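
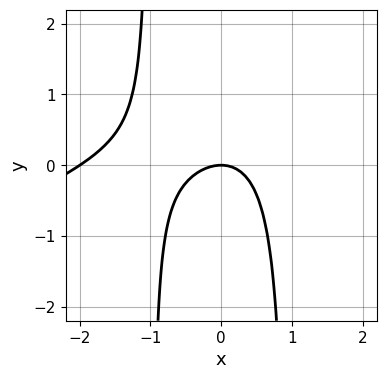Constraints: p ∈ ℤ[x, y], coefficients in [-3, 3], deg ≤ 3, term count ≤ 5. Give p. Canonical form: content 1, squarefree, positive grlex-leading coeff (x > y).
1. Degree: a generic line meets the curve in up to 3 points, so deg p = 3.
2. Against the integer gridlines: among the integer gridlines, it crosses the x-axis at x ∈ {-2, 0}; it crosses the y-axis at the gridline y = 0.
3. Matching integer coefficients to the picture gives p.

x^3 - 2*x^2*y + 2*x^2 + 2*y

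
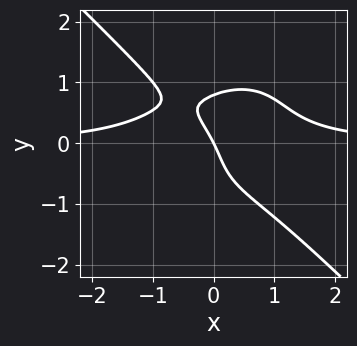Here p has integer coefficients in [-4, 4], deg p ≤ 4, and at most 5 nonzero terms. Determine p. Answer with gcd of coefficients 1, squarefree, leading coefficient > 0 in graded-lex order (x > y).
2*x^3*y + 2*y^4 + x*y - 2*x - y

(a) deg p = 4. A generic line meets the curve in up to 4 points.
(b) Reading off the gridlines: it meets the y-axis at y = 0 (among the integer gridlines); it crosses the x-axis at the gridline x = 0.
(c) Solving for integer coefficients yields p as stated.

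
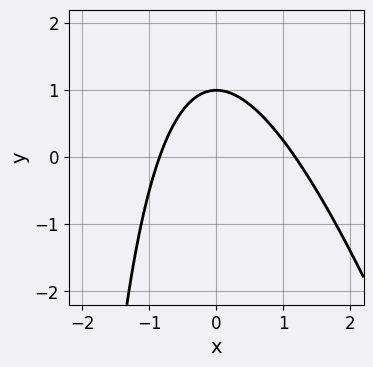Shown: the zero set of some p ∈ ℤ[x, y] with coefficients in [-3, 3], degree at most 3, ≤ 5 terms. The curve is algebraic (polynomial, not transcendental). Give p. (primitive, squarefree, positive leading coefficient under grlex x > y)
3*x^2 + x*y - x + 3*y - 3

First, degree: no degree-1 curve has this shape, so deg p = 2.
Next, from the axis intercepts and sections: it crosses the y-axis at the gridline y = 1.
Finally, solving for integer coefficients yields p as stated.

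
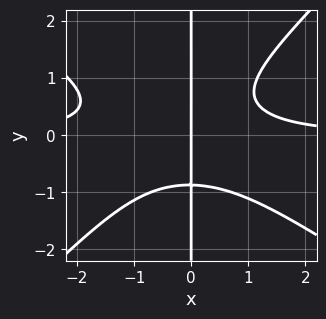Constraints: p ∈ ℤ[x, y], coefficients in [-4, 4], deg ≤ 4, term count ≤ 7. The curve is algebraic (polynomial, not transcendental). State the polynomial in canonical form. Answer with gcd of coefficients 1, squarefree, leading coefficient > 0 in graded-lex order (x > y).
2*x^3*y + x^2*y^2 - 3*x*y^3 + x^2*y - 2*x

(a) deg p = 4.
(b) Against the integer gridlines: it meets the x-axis at x = 0 (among the integer gridlines); every point of the y-axis in the box is on the curve.
(c) Together with the visible shape, these determine p as stated.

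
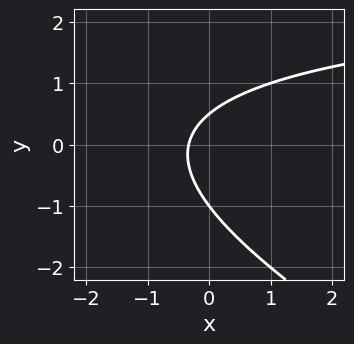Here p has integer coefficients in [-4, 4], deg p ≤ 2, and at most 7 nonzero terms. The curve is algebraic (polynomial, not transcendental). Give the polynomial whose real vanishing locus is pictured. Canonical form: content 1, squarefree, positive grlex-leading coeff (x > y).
x*y + 2*y^2 - 3*x + y - 1

Degree: the shape is more complex than any degree-1 curve, so deg p = 2.
Against the integer gridlines: it crosses the y-axis at the gridline y = -1.
Solving for integer coefficients yields p as stated.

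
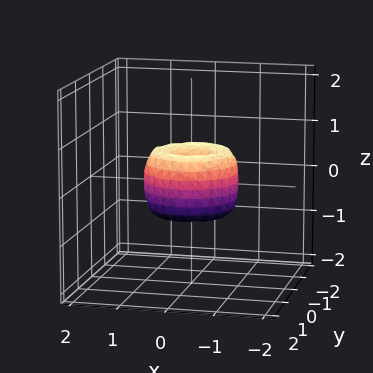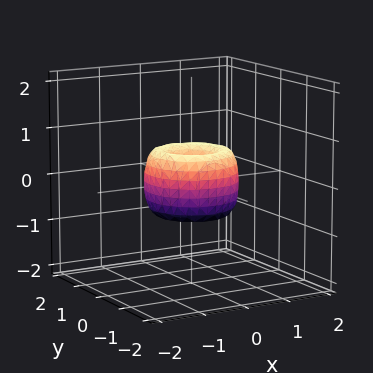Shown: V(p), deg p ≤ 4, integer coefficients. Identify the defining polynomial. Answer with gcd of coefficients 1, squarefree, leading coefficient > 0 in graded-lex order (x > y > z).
2*x^4 + 4*x^2*y^2 + 2*y^4 - 2*x^2 - 2*y^2 + z^2

1. The degree is 4 — no degree-3 surface has this shape.
2. Symmetry: the surface is invariant under rotation about z: p = q(x² + y², z).
3. From the visible intercepts: it meets the z-axis at z = 0 (among the integer gridlines); a circular section at z = 0 has radius exactly 1.
4. Putting this together gives p. Check: (1, 0, 0) on the x-axis lies on the surface, and p(1, 0, 0) = 0. ✓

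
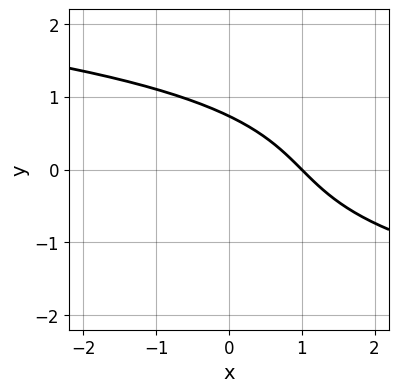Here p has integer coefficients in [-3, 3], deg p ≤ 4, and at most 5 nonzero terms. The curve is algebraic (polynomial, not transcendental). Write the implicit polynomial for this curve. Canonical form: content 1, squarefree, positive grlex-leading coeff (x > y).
2*y^3 + 3*x + 3*y - 3

1. The degree is 3 — the shape is more complex than any degree-2 curve.
2. Against the integer gridlines: it meets the x-axis at x = 1 (among the integer gridlines).
3. Putting this together gives p.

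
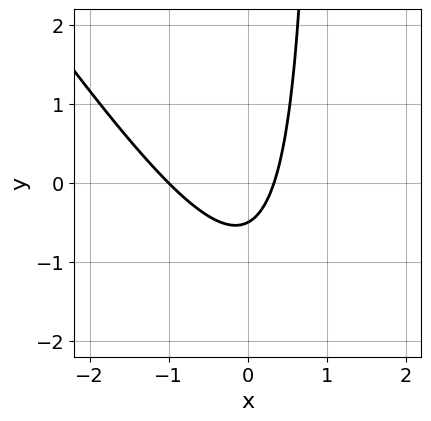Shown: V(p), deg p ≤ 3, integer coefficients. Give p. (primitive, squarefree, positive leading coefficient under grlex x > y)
3*x^2 + 2*x*y + 2*x - 2*y - 1

First, degree: no degree-1 curve has this shape, so deg p = 2.
Next, reading off the gridlines: it meets the x-axis at x = -1 (among the integer gridlines).
Finally, fitting integer coefficients to these (and the overall shape) gives p.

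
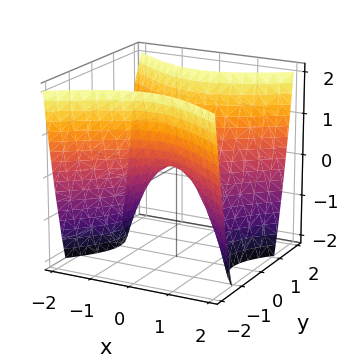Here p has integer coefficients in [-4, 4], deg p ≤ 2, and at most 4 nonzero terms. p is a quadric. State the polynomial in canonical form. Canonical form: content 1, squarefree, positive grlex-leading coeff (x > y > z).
2*x^2 - 3*y^2 + 2*z

(a) The degree is 2 — a saddle surface; a quadric.
(b) Symmetries: the x ↦ −x reflection is a symmetry, so x appears only in even powers; mirror symmetry y ↦ −y ⇒ only even powers of y.
(c) Against the integer gridlines: it meets the z-axis at z = 0 (among the integer gridlines); it crosses the y-axis at the gridline y = 0.
(d) Assembling these constraints gives the stated polynomial.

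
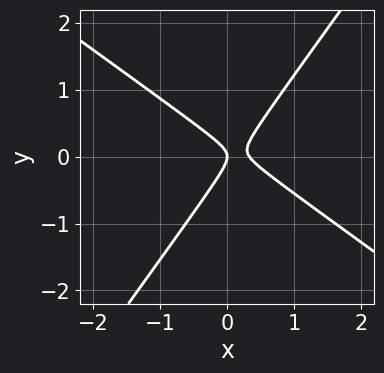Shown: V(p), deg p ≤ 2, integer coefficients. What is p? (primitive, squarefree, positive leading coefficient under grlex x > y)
3*x^2 + 2*x*y - 3*y^2 - x

(a) Degree: no degree-1 curve has this shape, so deg p = 2.
(b) Against the integer gridlines: it meets the x-axis at x = 0 (among the integer gridlines); one y-axis crossing is at y = 0.
(c) The integer polynomial consistent with all of this is the stated p.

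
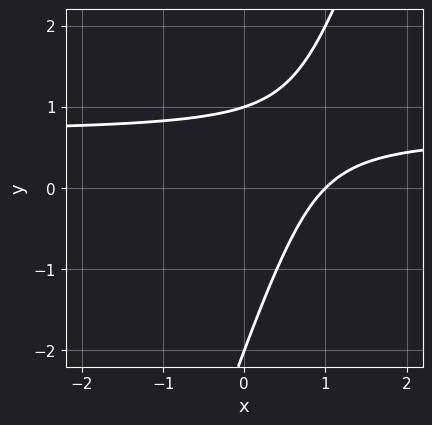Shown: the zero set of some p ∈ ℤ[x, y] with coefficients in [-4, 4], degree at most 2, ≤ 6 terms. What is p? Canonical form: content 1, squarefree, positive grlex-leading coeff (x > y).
1. Degree: a generic line meets the curve in up to 2 points, so deg p = 2.
2. Checking where it meets the axes: among the integer gridlines, it crosses the y-axis at y ∈ {-2, 1}; it meets the x-axis at x = 1 (among the integer gridlines).
3. Fitting integer coefficients to these (and the overall shape) gives p.

3*x*y - y^2 - 2*x - y + 2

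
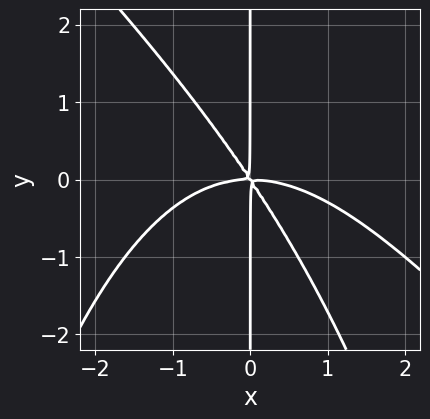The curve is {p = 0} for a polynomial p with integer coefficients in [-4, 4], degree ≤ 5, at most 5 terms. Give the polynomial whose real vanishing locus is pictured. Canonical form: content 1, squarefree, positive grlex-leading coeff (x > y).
x^4 + x^3*y + 3*x^2*y + 2*x*y^2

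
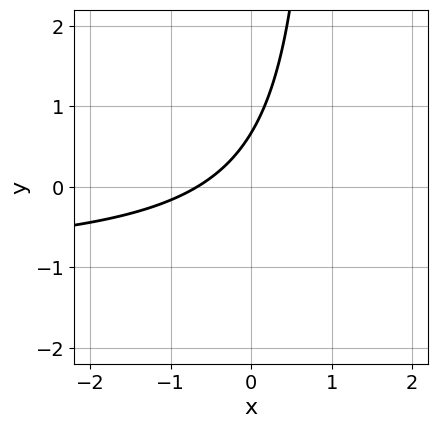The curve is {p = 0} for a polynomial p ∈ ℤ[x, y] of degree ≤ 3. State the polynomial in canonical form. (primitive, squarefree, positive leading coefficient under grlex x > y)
(a) The degree is 2 — the shape is more complex than any degree-1 curve.
(b) The integer polynomial consistent with all of this is the stated p.

3*x*y + 3*x - 3*y + 2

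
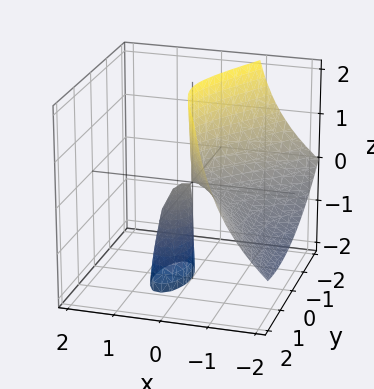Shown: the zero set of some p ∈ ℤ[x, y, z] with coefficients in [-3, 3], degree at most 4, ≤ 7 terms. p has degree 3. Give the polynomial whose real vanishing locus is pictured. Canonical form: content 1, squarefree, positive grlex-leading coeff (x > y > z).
2*x^3 - x^2*y - 3*x^2*z + 3*x*z + 2*y^2

First, there are 2 components. Treating them together as one polynomial.
Then, deg p = 3. The shape is more complex than any degree-2 surface.
Then, checking where it meets the axes: the visible z-axis segment lies entirely on the surface; one x-axis crossing is at x = 0; it crosses the y-axis at the gridline y = 0.
Finally, these observations pin down the coefficients.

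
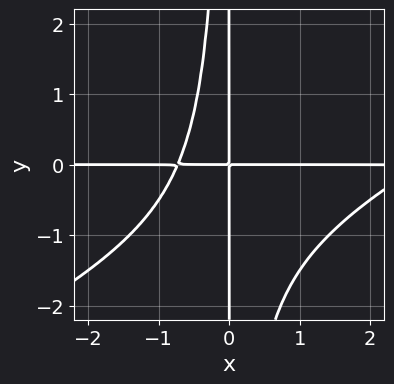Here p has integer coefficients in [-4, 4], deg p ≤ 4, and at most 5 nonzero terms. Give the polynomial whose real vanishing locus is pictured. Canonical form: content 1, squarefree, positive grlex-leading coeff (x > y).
(a) The degree is 4 — no degree-3 curve has this shape.
(b) From the visible intercepts: the visible x-axis segment lies entirely on the curve; every point of the y-axis in the box is on the curve.
(c) Solving for integer coefficients yields p as stated.

x^3*y - 2*x^2*y^2 - 2*x^2*y - 2*x*y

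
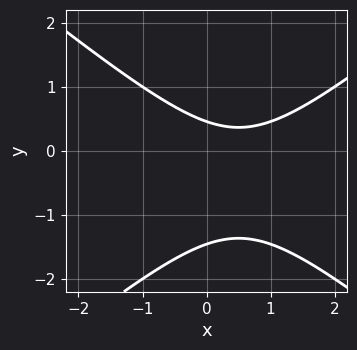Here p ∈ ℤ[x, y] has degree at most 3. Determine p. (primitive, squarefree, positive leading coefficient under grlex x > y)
2*x^2 - 3*y^2 - 2*x - 3*y + 2

First, degree: the shape is more complex than any degree-1 curve, so deg p = 2.
Next, checking where it meets the axes: no x-intercept at any integer in the box.
Finally, putting this together gives p.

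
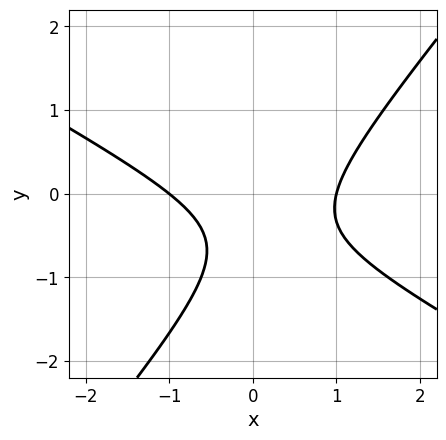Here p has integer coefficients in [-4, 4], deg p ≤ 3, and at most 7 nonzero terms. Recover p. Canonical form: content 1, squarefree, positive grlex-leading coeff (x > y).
The degree is 2 — no degree-1 curve has this shape.
Against the integer gridlines: the x-axis gridline crossings are at x ∈ {-1, 1}; the curve avoids every integer y-axis point in the box.
Matching integer coefficients to the picture gives p.

2*x^2 + 2*x*y - 3*y^2 - 3*y - 2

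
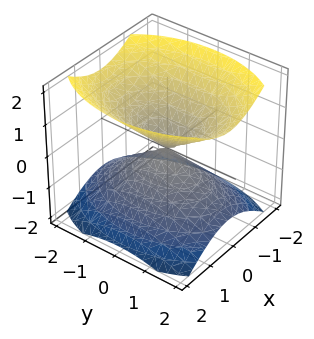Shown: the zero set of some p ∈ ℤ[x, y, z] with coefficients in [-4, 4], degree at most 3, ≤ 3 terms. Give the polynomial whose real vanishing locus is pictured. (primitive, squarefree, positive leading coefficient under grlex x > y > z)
2*x^2 + y^2 - 2*z^2

1. There are 2 components. Treating them together as one polynomial.
2. The degree is 2 — two nappes meeting at a single point; a quadric.
3. Symmetries: mirror symmetry y ↦ −y ⇒ only even powers of y; it's symmetric under z → −z, forcing even powers of z; the x ↦ −x reflection is a symmetry, so x appears only in even powers.
4. Against the integer gridlines: it meets the y-axis at y = 0 (among the integer gridlines); it crosses the z-axis at the gridline z = 0.
5. Putting this together gives p.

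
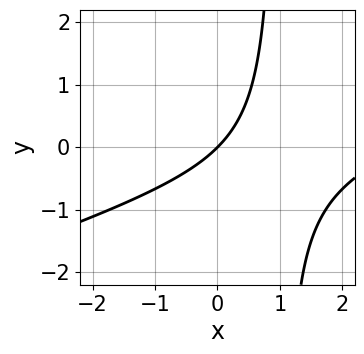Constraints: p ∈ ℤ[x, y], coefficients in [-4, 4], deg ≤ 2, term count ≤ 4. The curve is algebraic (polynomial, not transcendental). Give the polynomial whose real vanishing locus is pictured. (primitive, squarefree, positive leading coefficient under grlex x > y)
x^2 - 3*x*y - 3*x + 3*y

The degree is 2 — a generic line meets the curve in up to 2 points.
From the axis intercepts and sections: it meets the y-axis at y = 0 (among the integer gridlines); it crosses the x-axis at the gridline x = 0.
Fitting integer coefficients to these (and the overall shape) gives p.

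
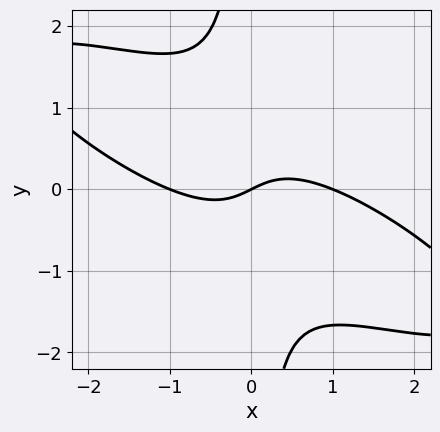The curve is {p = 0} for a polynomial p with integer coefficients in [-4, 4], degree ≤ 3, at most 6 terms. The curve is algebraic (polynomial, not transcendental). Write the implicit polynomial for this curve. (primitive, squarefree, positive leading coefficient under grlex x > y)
x^3 + 3*x^2*y + 3*x*y^2 - x + 2*y

(a) deg p = 3.
(b) From the axis intercepts and sections: one y-axis crossing is at y = 0; the x-axis gridline crossings are at x ∈ {-1, 0, 1}.
(c) Solving for integer coefficients yields p as stated.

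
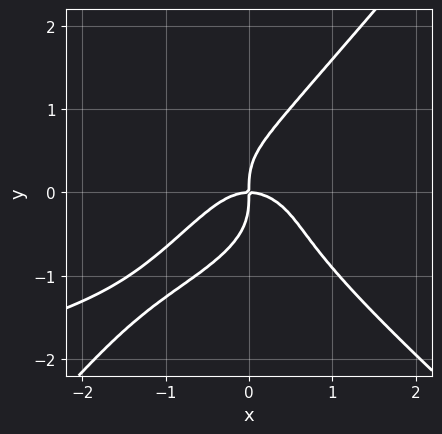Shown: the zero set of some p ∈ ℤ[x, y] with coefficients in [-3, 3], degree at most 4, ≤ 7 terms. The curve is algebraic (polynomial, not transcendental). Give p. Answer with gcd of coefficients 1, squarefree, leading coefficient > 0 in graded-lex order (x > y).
First, the degree is 4 — a generic line meets the curve in up to 4 points.
Next, against the integer gridlines: it crosses the x-axis at the gridline x = 0; it meets the y-axis at y = 0 (among the integer gridlines).
Finally, solving for integer coefficients yields p as stated.

3*x^2*y^2 + x*y^3 - 3*y^4 + 3*x^3 + 3*x*y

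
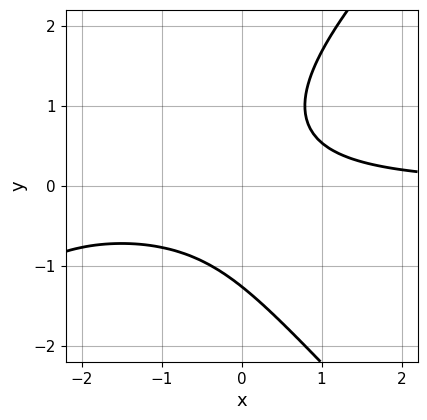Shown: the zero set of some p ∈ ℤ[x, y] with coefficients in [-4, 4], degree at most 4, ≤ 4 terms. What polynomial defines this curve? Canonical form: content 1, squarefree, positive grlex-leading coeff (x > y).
x^2*y - y^3 + 3*x*y - 2

1. The degree is 3 — the shape is more complex than any degree-2 curve.
2. Against the integer gridlines: no x-intercept at any integer in the box.
3. These observations pin down the coefficients.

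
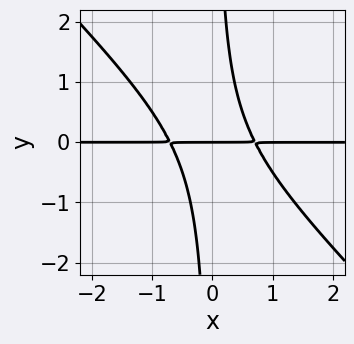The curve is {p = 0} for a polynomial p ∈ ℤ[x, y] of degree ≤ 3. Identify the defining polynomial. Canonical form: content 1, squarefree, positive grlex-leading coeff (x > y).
2*x^2*y + 2*x*y^2 - y

deg p = 3.
From the axis intercepts and sections: it meets the y-axis at y = 0 (among the integer gridlines); every point of the x-axis in the box is on the curve.
Matching integer coefficients to the picture gives p.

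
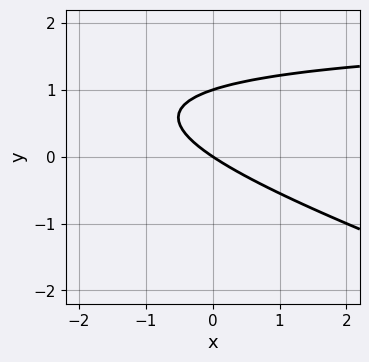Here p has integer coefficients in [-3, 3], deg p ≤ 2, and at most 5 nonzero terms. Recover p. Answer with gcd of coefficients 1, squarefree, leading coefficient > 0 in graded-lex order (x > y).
x*y + 3*y^2 - 2*x - 3*y

First, the degree is 2 — a generic line meets the curve in up to 2 points.
Then, reading off the gridlines: the y-axis gridline crossings are at y ∈ {0, 1}; it crosses the x-axis at the gridline x = 0.
Finally, putting this together gives p.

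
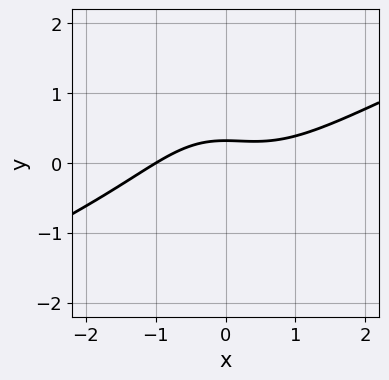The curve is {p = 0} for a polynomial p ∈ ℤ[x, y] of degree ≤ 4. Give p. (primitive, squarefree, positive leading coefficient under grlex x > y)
x^3 - 2*x^2*y - y^3 - 3*y + 1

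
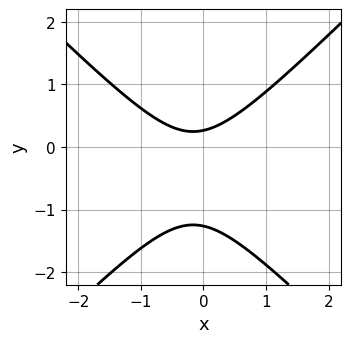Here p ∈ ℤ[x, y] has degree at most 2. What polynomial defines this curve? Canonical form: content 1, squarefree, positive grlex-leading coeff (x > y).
3*x^2 - 3*y^2 + x - 3*y + 1

deg p = 2. A generic line meets the curve in up to 2 points.
Observable constraints: no x-intercept at any integer in the box.
Matching integer coefficients to the picture gives p.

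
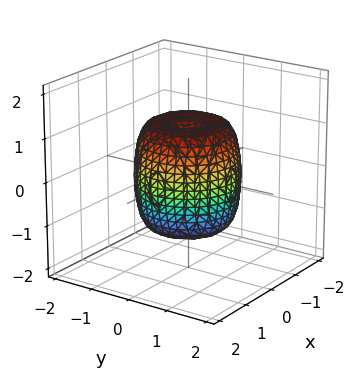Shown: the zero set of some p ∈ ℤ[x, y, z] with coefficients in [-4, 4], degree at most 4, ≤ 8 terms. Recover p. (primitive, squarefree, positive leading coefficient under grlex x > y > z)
Degree: no degree-3 surface has this shape, so deg p = 4.
By symmetry, every cross-section ⟂ z is a circle, so x, y appear only via x² + y².
From the visible intercepts: among the integer gridlines, it crosses the z-axis at z ∈ {-1, 1}; a circular section at z = 1 has radius exactly 1.
Matching integer coefficients to the picture gives p.

2*x^4 + 4*x^2*y^2 + 2*y^4 - 2*x^2 - 2*y^2 + z^2 - 1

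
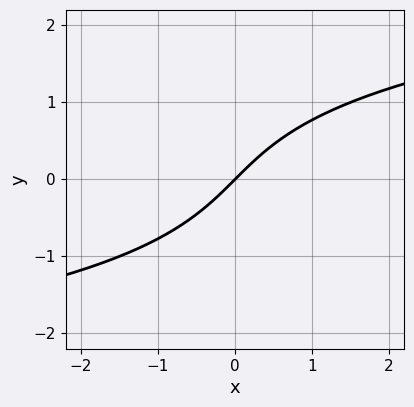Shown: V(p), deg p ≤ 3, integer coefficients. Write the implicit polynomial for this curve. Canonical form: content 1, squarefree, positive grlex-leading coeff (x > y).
y^3 - 2*x + 2*y

1. Degree: no degree-2 curve has this shape, so deg p = 3.
2. From the visible intercepts: it crosses the y-axis at the gridline y = 0; it crosses the x-axis at the gridline x = 0.
3. Putting this together gives p.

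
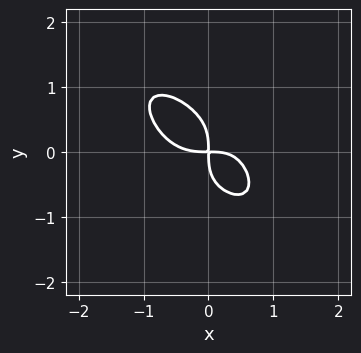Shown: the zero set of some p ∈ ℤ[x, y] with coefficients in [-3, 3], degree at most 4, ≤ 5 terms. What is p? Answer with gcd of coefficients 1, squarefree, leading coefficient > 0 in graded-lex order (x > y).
2*x^4 + 2*y^4 - x^2*y + 2*x*y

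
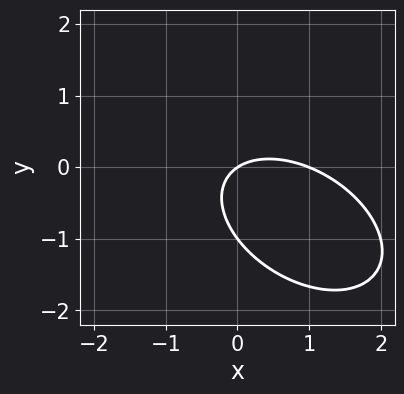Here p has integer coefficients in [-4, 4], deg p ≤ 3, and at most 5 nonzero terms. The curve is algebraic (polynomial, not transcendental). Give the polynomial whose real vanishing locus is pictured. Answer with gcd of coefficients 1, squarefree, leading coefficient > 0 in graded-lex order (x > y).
(a) deg p = 2. No degree-1 curve has this shape.
(b) Checking where it meets the axes: the x-axis gridline crossings are at x ∈ {0, 1}; the y-axis gridline crossings are at y ∈ {-1, 0}.
(c) Fitting integer coefficients to these (and the overall shape) gives p.

2*x^2 + 2*x*y + 3*y^2 - 2*x + 3*y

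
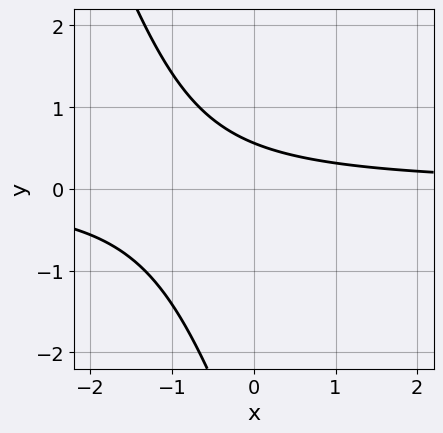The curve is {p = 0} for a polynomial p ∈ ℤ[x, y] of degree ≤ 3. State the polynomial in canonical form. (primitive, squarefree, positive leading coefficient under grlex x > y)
(a) The degree is 2 — a generic line meets the curve in up to 2 points.
(b) Against the integer gridlines: it misses every integer gridline on the x-axis.
(c) Matching integer coefficients to the picture gives p.

3*x*y + y^2 + 3*y - 2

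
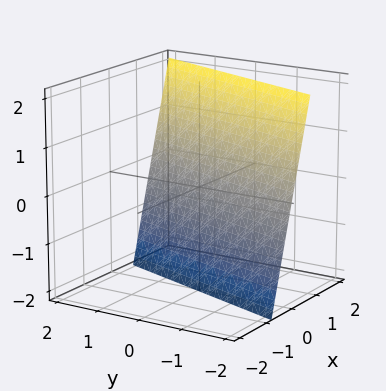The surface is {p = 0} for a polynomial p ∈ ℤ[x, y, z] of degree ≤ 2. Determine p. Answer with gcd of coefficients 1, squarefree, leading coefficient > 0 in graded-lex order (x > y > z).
1. The degree is 1 — every cross-section is a straight line — this is a plane.
2. Against the integer gridlines: one y-axis crossing is at y = -2; one z-axis crossing is at z = -2.
3. Assembling these constraints gives the stated polynomial.

3*x - y - z - 2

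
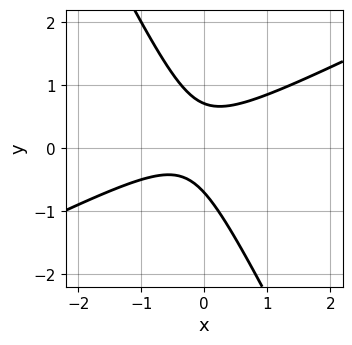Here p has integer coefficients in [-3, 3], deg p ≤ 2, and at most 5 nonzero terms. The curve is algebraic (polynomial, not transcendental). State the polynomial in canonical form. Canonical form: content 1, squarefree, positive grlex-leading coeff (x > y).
Degree: the shape is more complex than any degree-1 curve, so deg p = 2.
From the visible intercepts: no x-intercept at any integer in the box.
Solving for integer coefficients yields p as stated.

2*x^2 - 3*x*y - 2*y^2 + x + 1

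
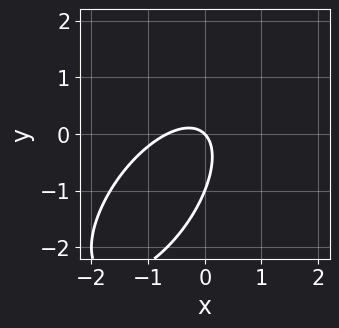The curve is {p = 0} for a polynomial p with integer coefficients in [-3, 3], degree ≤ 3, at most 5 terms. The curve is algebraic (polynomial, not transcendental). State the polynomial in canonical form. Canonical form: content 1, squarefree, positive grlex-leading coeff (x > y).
1. deg p = 2.
2. From the axis intercepts and sections: among the integer gridlines, it crosses the y-axis at y ∈ {-1, 0}; it meets the x-axis at x = 0 (among the integer gridlines).
3. Matching integer coefficients to the picture gives p.

3*x^2 - 3*x*y + 2*y^2 + 2*x + 2*y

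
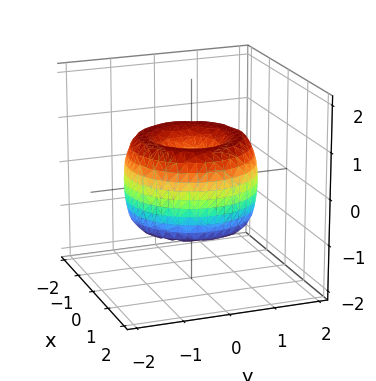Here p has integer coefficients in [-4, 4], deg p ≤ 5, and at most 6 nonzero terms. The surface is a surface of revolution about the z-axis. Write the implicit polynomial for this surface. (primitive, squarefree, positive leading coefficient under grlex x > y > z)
x^4 + 2*x^2*y^2 + y^4 - 2*x^2 - 2*y^2 + z^2

(a) Degree: the shape is more complex than any degree-3 surface, so deg p = 4.
(b) By symmetry, every cross-section ⟂ z is a circle, so x, y appear only via x² + y².
(c) Observable constraints: it meets the x-axis at x = 0 (among the integer gridlines); a circular section at z = 0 has radius between 1 and 2; it crosses the z-axis at the gridline z = 0; it meets the y-axis at y = 0 (among the integer gridlines).
(d) Matching integer coefficients to the picture gives p.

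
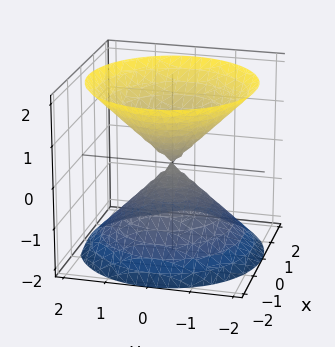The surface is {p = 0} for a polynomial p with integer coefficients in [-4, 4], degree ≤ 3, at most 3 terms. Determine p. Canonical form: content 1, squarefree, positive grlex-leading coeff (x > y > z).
x^2 + y^2 - z^2

(a) I count 2 distinct pieces.
(b) The degree is 2 — a double cone through the origin; a quadric.
(c) Symmetries: the surface is invariant under rotation about z: p = q(x² + y², z); mirror symmetry z ↦ −z ⇒ only even powers of z.
(d) Against the integer gridlines: it meets the z-axis at z = 0 (among the integer gridlines); it crosses the y-axis at the gridline y = 0; a circular section at z = -1 has radius exactly 1; it meets the x-axis at x = 0 (among the integer gridlines).
(e) These observations pin down the coefficients.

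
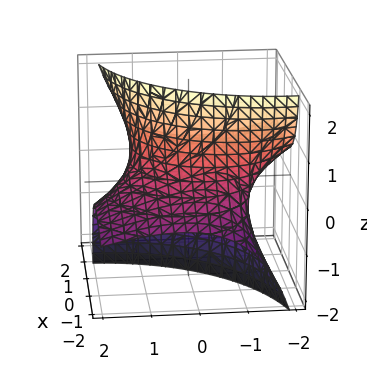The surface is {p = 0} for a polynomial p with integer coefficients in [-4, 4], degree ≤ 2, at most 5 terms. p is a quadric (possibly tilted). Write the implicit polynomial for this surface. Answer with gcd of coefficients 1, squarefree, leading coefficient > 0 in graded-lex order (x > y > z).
First, deg p = 2.
Next, observable constraints: the surface avoids every integer z-axis point in the box.
Finally, assembling these constraints gives the stated polynomial.

x^2 - 3*x*z + y^2 + 2*y*z - 2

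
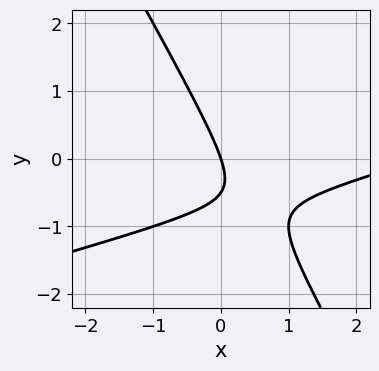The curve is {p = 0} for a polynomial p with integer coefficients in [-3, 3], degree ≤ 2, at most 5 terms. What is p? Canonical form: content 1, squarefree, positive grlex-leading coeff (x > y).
First, deg p = 2. A generic line meets the curve in up to 2 points.
Next, against the integer gridlines: it meets the x-axis at x = 0 (among the integer gridlines); one y-axis crossing is at y = 0.
Finally, together with the visible shape, these determine p as stated.

x^2 - 3*x*y - 2*y^2 - 3*x - y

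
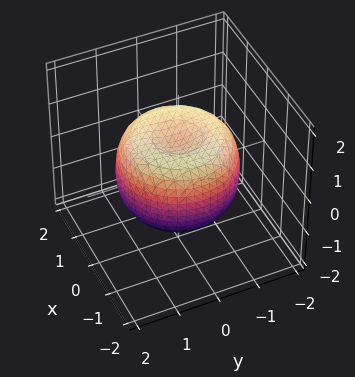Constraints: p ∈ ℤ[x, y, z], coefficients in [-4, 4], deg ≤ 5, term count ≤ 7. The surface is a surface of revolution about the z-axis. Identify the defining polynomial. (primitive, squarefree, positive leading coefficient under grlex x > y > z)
Degree: a generic line meets the surface in up to 4 points, so deg p = 4.
Symmetry: the z-axis is an axis of rotation, so x and y enter only as x² + y².
From the visible intercepts: a circular section at z = 0 has radius between 1 and 2.
Matching integer coefficients to the picture gives p.

2*x^4 + 4*x^2*y^2 + 2*y^4 - 3*x^2 - 3*y^2 + 3*z^2 - 2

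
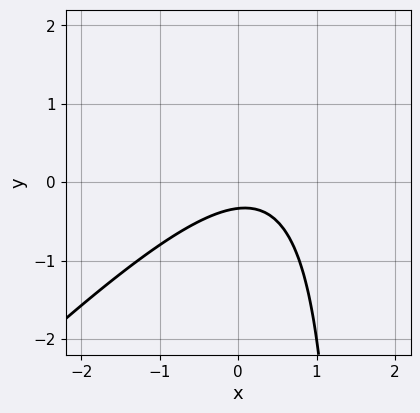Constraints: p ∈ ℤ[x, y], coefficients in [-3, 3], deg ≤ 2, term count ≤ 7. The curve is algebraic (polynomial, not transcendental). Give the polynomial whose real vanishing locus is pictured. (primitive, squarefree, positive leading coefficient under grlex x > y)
2*x^2 - 2*x*y - x + 3*y + 1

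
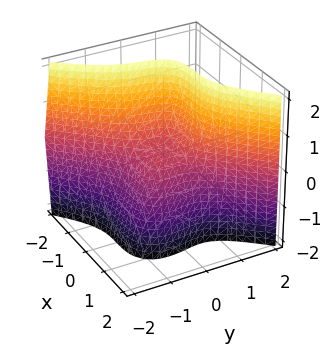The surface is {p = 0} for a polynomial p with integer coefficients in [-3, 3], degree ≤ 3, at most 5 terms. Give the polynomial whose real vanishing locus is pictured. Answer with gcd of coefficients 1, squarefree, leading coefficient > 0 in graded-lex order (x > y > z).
1. Degree: a generic line meets the surface in up to 3 points, so deg p = 3.
2. Checking where it meets the axes: it crosses the y-axis at the gridline y = 0; it crosses the x-axis at the gridline x = 0; one z-axis crossing is at z = 0.
3. Together with the visible shape, these determine p as stated.

3*x^3 - 3*y^3 - y*z + 2*z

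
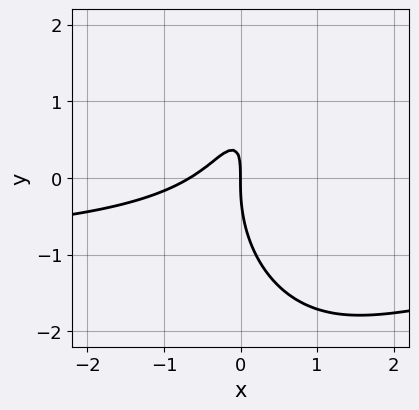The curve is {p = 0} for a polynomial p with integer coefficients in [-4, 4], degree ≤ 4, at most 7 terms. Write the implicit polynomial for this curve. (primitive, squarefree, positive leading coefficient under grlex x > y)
3*x^2*y + y^3 + 3*x^2 - 3*x*y + 2*x

(a) Degree: a generic line meets the curve in up to 3 points, so deg p = 3.
(b) Reading off the gridlines: one x-axis crossing is at x = 0; it meets the y-axis at y = 0 (among the integer gridlines).
(c) These observations pin down the coefficients.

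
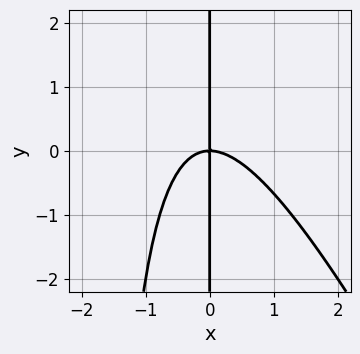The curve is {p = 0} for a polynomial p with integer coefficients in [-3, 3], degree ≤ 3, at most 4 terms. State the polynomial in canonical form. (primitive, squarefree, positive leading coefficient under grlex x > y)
deg p = 3. No degree-2 curve has this shape.
Against the integer gridlines: it meets the x-axis at x = 0 (among the integer gridlines); every point of the y-axis in the box is on the curve.
Putting this together gives p.

2*x^3 + x^2*y + 2*x*y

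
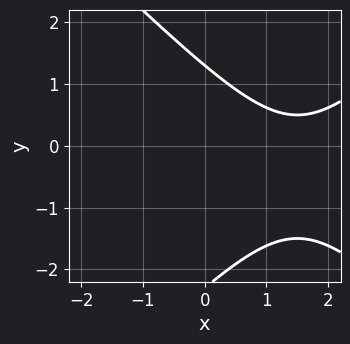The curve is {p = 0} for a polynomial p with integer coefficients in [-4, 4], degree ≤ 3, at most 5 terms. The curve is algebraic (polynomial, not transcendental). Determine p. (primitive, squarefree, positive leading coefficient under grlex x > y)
x^2 - y^2 - 3*x - y + 3

deg p = 2. No degree-1 curve has this shape.
From the visible intercepts: it misses every integer gridline on the x-axis.
Assembling these constraints gives the stated polynomial.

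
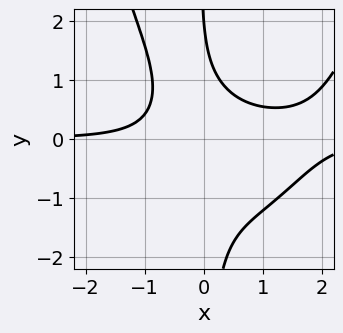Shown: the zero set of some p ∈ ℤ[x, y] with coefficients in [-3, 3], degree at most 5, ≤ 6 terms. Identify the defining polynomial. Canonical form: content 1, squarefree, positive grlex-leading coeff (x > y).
First, deg p = 4.
Then, checking where it meets the axes: it meets the y-axis at y = 2 (among the integer gridlines); it misses every integer gridline on the x-axis.
Finally, putting this together gives p.

2*x^3*y - 3*x^2*y - 3*x*y^2 - y + 2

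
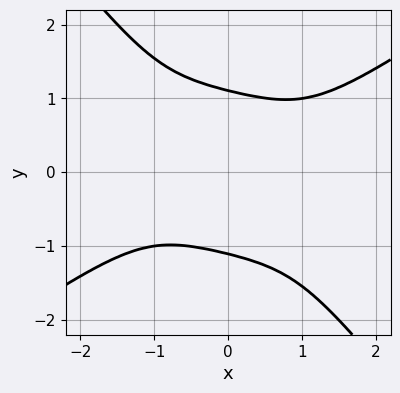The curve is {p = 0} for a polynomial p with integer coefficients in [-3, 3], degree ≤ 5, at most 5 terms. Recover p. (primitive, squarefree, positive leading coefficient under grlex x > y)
x^4 - 2*x*y^3 - 2*y^4 + 3

Degree: a generic line meets the curve in up to 4 points, so deg p = 4.
Against the integer gridlines: the curve avoids every integer x-axis point in the box.
The integer polynomial consistent with all of this is the stated p.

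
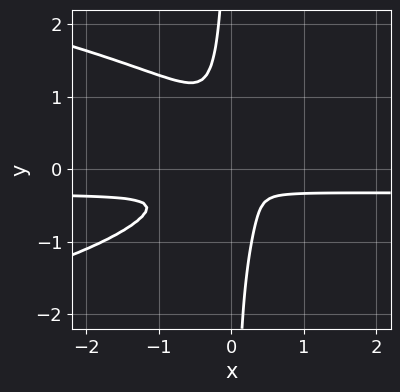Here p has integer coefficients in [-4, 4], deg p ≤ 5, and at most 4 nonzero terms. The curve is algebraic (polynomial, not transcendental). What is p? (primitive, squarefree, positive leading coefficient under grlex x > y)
3*x*y^3 + 3*x^2*y + x^2 + y^2

1. deg p = 4. No degree-3 curve has this shape.
2. Putting this together gives p.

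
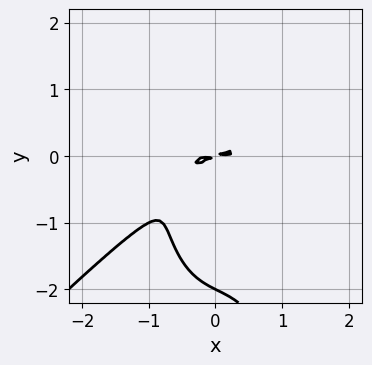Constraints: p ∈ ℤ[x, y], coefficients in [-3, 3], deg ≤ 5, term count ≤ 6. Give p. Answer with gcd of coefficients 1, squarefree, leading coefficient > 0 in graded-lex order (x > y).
2*x^4 - 2*x^3*y + y^3 - x*y + 2*y^2

(a) The degree is 4 — no degree-3 curve has this shape.
(b) Against the integer gridlines: one y-axis crossing is at y = -2.
(c) Together with the visible shape, these determine p as stated.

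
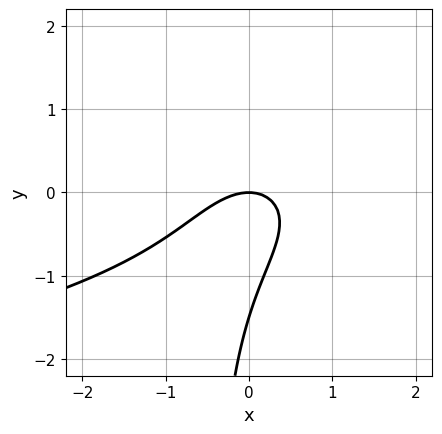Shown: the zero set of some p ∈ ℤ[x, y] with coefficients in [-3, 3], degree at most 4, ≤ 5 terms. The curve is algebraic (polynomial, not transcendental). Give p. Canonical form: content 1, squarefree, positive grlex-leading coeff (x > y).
(a) Degree: a generic line meets the curve in up to 3 points, so deg p = 3.
(b) From the axis intercepts and sections: it meets the x-axis at x = 0 (among the integer gridlines); it crosses the y-axis at the gridline y = 0.
(c) These observations pin down the coefficients.

3*x*y^2 + 3*x^2 - 2*x*y + 2*y^2 + 3*y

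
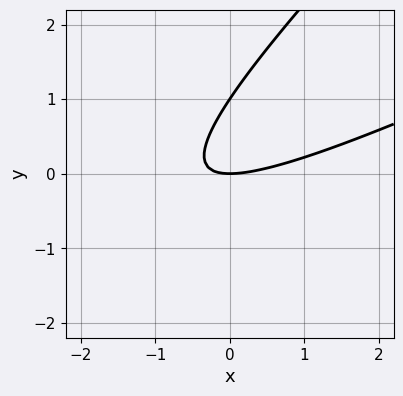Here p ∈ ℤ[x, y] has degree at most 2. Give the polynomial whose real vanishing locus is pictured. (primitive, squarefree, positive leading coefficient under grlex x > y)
x^2 - 3*x*y + 2*y^2 - 2*y

1. The degree is 2 — a generic line meets the curve in up to 2 points.
2. Checking where it meets the axes: the y-axis gridline crossings are at y ∈ {0, 1}; it crosses the x-axis at the gridline x = 0.
3. Fitting integer coefficients to these (and the overall shape) gives p.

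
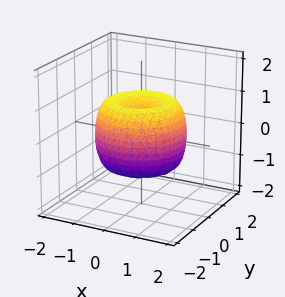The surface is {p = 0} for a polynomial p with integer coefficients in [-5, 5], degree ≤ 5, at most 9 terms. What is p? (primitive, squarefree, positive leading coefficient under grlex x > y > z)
The degree is 4 — a generic line meets the surface in up to 4 points.
By symmetry, the surface is invariant under rotation about z: p = q(x² + y², z).
Reading off the gridlines: a circular section at z = 1 has radius between 0 and 1.
Putting this together gives p.

2*x^4 + 4*x^2*y^2 + 2*y^4 - 3*x^2 - 3*y^2 + 2*z^2 - 1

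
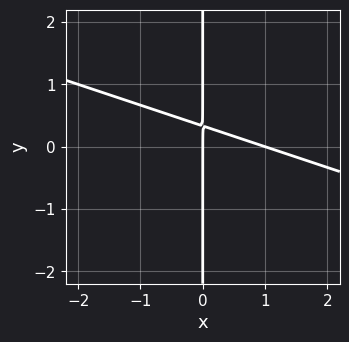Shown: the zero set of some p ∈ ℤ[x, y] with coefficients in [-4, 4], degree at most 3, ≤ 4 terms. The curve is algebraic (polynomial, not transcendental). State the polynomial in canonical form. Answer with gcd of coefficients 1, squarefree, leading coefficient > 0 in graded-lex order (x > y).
First, degree: a generic line meets the curve in up to 2 points, so deg p = 2.
Then, from the visible intercepts: every point of the y-axis in the box is on the curve; among the integer gridlines, it crosses the x-axis at x ∈ {0, 1}.
Finally, together with the visible shape, these determine p as stated.

x^2 + 3*x*y - x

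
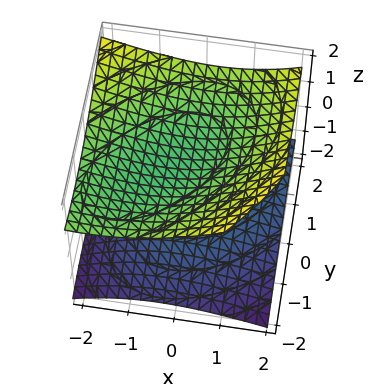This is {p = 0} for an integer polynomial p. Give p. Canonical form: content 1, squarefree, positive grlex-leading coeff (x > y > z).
First, the picture has 2 separate pieces. Treating them together as one polynomial.
Next, deg p = 2. The shape is more complex than any degree-1 surface.
Then, checking where it meets the axes: it misses every integer gridline on the x-axis; no y-intercept at any integer in the box.
Finally, solving for integer coefficients yields p as stated.

x^2 - x*y + x*z + y^2 - 3*z^2 + 2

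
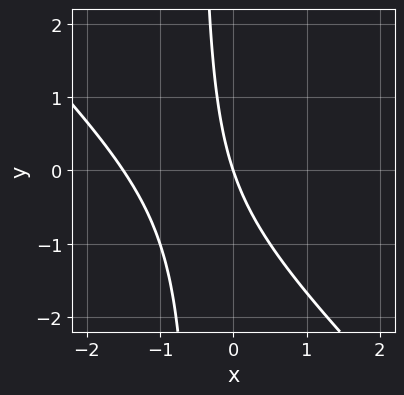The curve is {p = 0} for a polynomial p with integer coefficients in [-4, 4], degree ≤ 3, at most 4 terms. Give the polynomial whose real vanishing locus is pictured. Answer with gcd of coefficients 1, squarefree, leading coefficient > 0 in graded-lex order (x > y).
2*x^2 + 2*x*y + 3*x + y

Degree: a generic line meets the curve in up to 2 points, so deg p = 2.
From the visible intercepts: one x-axis crossing is at x = 0; it meets the y-axis at y = 0 (among the integer gridlines).
Solving for integer coefficients yields p as stated.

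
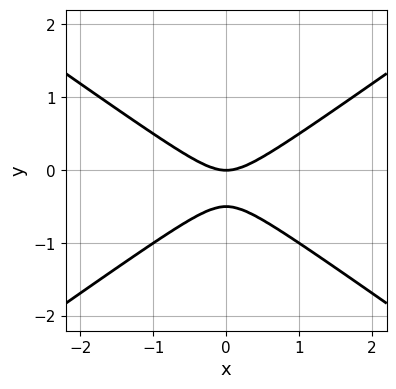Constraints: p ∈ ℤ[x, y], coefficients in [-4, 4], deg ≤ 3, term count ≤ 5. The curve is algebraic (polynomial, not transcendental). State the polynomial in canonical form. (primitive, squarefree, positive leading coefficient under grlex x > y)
x^2 - 2*y^2 - y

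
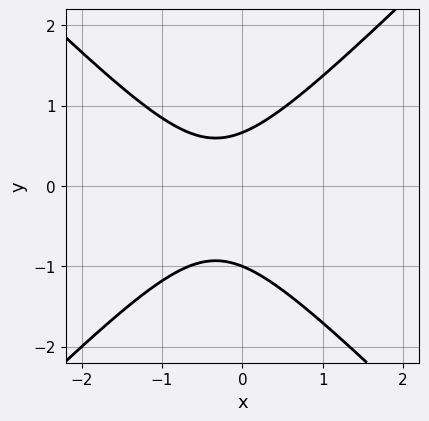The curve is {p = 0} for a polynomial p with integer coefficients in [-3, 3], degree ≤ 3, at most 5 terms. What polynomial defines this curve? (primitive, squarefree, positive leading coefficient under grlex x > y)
1. The degree is 2 — a generic line meets the curve in up to 2 points.
2. Observable constraints: one y-axis crossing is at y = -1; it misses every integer gridline on the x-axis.
3. Matching integer coefficients to the picture gives p.

3*x^2 - 3*y^2 + 2*x - y + 2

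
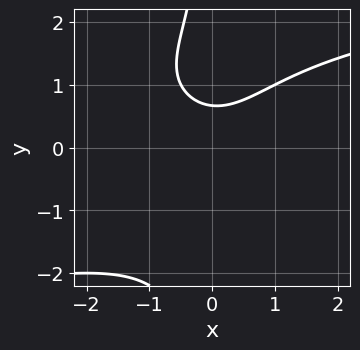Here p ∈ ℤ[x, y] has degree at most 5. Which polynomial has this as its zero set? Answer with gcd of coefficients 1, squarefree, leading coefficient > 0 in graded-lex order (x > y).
x*y^3 - 2*x^2 + 3*y - 2

(a) The degree is 4 — no degree-3 curve has this shape.
(b) Observable constraints: no x-intercept at any integer in the box.
(c) These observations pin down the coefficients.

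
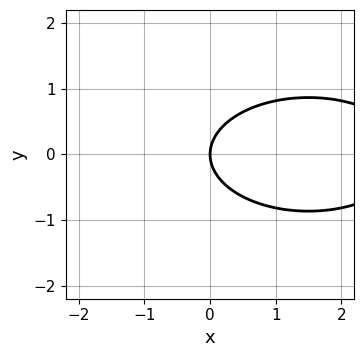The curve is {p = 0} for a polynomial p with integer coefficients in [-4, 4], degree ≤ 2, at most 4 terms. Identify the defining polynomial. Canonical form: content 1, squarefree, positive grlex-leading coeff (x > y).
x^2 + 3*y^2 - 3*x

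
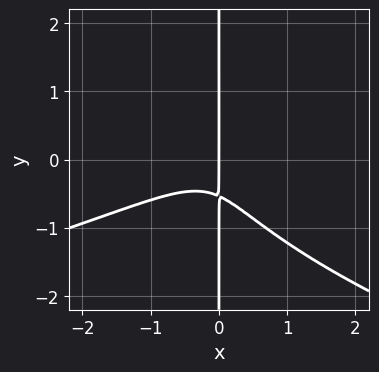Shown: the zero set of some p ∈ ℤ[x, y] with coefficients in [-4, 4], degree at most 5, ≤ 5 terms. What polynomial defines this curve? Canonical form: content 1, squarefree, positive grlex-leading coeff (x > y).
Degree: a generic line meets the curve in up to 4 points, so deg p = 4.
Against the integer gridlines: one x-axis crossing is at x = 0; every point of the y-axis in the box is on the curve.
The integer polynomial consistent with all of this is the stated p.

3*x*y^3 + 2*x^3 - 3*x^2*y + x*y + x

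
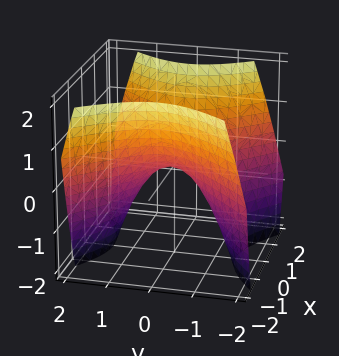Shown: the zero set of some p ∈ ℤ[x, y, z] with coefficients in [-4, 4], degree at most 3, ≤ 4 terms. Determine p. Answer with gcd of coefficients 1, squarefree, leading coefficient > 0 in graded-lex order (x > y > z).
(a) deg p = 2. A saddle surface; a quadric.
(b) Symmetries: the y ↦ −y reflection is a symmetry, so y appears only in even powers; mirror symmetry x ↦ −x ⇒ only even powers of x.
(c) From the axis intercepts and sections: it crosses the x-axis at the gridline x = 0; it meets the z-axis at z = 0 (among the integer gridlines); it crosses the y-axis at the gridline y = 0.
(d) These observations pin down the coefficients.

x^2 - y^2 - z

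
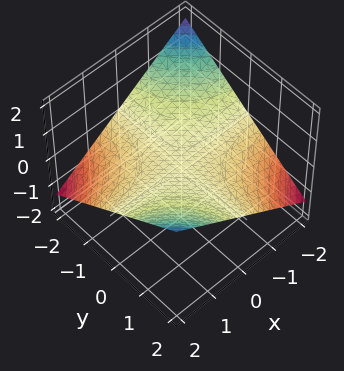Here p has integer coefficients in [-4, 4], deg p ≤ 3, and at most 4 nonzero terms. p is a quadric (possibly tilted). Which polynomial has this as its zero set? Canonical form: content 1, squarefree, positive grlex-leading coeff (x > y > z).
(a) Degree: no degree-1 surface has this shape, so deg p = 2.
(b) Reading off the gridlines: every point of the x-axis in the box is on the surface; it meets the z-axis at z = 0 (among the integer gridlines).
(c) Solving for integer coefficients yields p as stated. Check: (0, -1, 0) on the y-axis lies on the surface, and p(0, -1, 0) = 0. ✓

x*y - 3*z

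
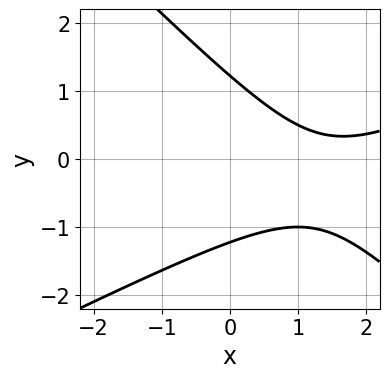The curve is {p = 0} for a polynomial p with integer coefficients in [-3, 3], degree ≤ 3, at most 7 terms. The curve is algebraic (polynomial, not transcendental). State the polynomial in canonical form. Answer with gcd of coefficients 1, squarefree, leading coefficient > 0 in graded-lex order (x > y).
x^2 - x*y - 2*y^2 - 3*x + 3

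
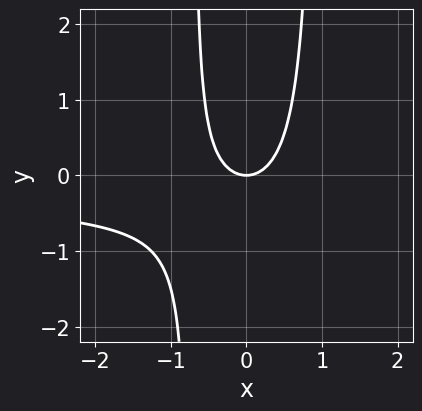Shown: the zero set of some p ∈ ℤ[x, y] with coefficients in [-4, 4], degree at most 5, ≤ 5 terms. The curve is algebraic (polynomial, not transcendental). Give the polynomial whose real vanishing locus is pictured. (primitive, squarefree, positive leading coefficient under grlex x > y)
x^3*y - 3*x^2*y - 3*x^2 + 2*y

First, degree: a generic line meets the curve in up to 4 points, so deg p = 4.
Then, observable constraints: it meets the y-axis at y = 0 (among the integer gridlines); it meets the x-axis at x = 0 (among the integer gridlines).
Finally, together with the visible shape, these determine p as stated.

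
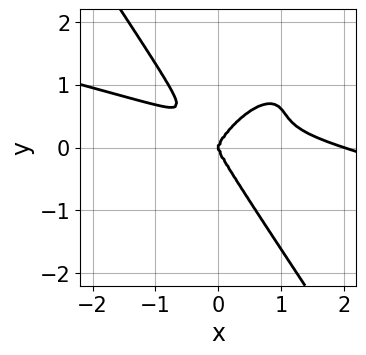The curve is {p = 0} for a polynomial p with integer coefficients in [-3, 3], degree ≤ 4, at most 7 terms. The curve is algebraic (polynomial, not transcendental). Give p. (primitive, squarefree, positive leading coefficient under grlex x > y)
1. Degree: no degree-3 curve has this shape, so deg p = 4.
2. Checking where it meets the axes: it crosses the y-axis at the gridline y = 0; the x-axis gridline crossings are at x ∈ {0, 2}.
3. These observations pin down the coefficients.

x^4 + 3*x^3*y - 3*x^2*y^2 + 2*y^4 - 2*x^3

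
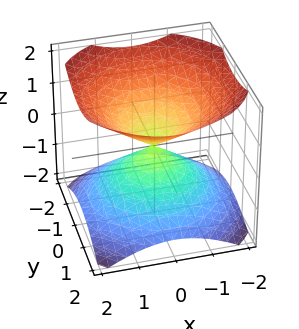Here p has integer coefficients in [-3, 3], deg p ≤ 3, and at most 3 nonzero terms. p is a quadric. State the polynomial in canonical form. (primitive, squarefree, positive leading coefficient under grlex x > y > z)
(a) I count 2 distinct pieces.
(b) deg p = 2.
(c) Symmetries: every cross-section ⟂ z is a circle, so x, y appear only via x² + y²; the z ↦ −z reflection is a symmetry, so z appears only in even powers.
(d) From the axis intercepts and sections: a circular section at z = 1 has radius between 1 and 2; it meets the y-axis at y = 0 (among the integer gridlines).
(e) Assembling these constraints gives the stated polynomial.

2*x^2 + 2*y^2 - 3*z^2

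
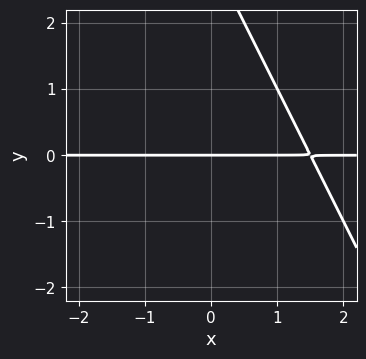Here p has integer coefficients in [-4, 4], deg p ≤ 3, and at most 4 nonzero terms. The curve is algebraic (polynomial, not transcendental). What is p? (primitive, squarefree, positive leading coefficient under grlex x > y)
(a) deg p = 2. The shape is more complex than any degree-1 curve.
(b) From the visible intercepts: every point of the x-axis in the box is on the curve; it crosses the y-axis at the gridline y = 0.
(c) The integer polynomial consistent with all of this is the stated p.

2*x*y + y^2 - 3*y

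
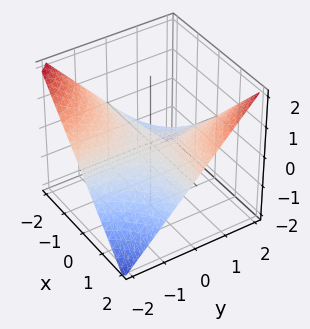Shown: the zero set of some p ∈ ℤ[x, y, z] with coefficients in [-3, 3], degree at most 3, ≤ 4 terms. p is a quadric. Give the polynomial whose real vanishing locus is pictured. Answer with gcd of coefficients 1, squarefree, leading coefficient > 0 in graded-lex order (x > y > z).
1. The degree is 2 — a saddle surface; a quadric.
2. Observable constraints: it meets the z-axis at z = 0 (among the integer gridlines); the visible y-axis segment lies entirely on the surface; the visible x-axis segment lies entirely on the surface.
3. Together with the visible shape, these determine p as stated.

x*y - 2*z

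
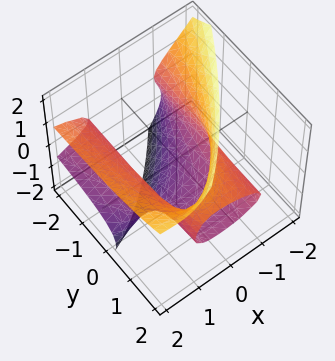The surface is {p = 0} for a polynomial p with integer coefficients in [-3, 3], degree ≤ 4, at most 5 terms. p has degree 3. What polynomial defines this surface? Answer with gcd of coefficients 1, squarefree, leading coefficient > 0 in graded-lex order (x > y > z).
(a) The degree is 3 — a generic line meets the surface in up to 3 points.
(b) Reading off the gridlines: the x-axis gridline crossings are at x ∈ {-1, 1}; it misses every integer gridline on the y-axis.
(c) The integer polynomial consistent with all of this is the stated p. Check: (0, 0, -1) on the z-axis lies on the surface, and p(0, 0, -1) = 0. ✓

3*x*z^2 - 3*y*z^2 + 2*z^3 - 2*x^2 + 2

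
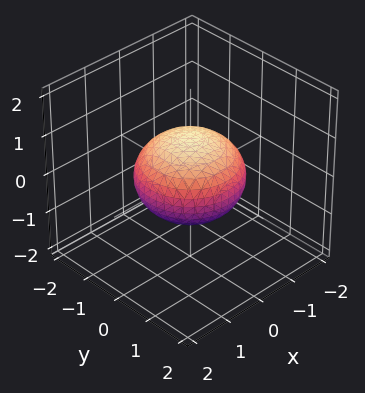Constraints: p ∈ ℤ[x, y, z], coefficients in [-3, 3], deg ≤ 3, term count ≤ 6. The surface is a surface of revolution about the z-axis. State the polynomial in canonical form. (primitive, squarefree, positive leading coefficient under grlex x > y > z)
(a) The degree is 2 — the shape is more complex than any degree-1 surface.
(b) By symmetry, the z-axis is an axis of rotation, so x and y enter only as x² + y².
(c) From the axis intercepts and sections: among the integer gridlines, it crosses the z-axis at z ∈ {-1, 1}; a circular section at z = 0 has radius between 1 and 2.
(d) Fitting integer coefficients to these (and the overall shape) gives p.

2*x^2 + 2*y^2 + 3*z^2 - 3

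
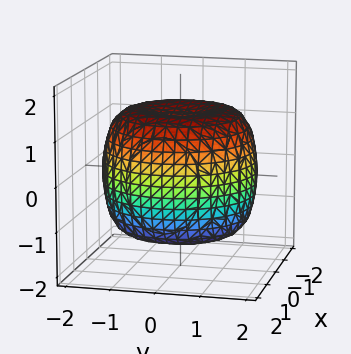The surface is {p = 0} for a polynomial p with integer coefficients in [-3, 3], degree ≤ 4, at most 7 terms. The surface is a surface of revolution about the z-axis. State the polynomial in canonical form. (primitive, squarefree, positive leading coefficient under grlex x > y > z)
x^4 + 2*x^2*y^2 + y^4 - 2*x^2 - 2*y^2 + 2*z^2 - 3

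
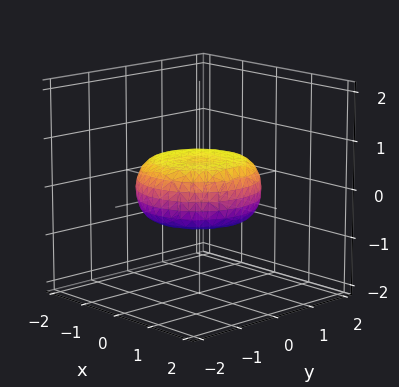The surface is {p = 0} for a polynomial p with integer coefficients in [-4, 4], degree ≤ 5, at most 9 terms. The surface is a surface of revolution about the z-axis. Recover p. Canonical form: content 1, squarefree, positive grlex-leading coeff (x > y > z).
x^4 + 2*x^2*y^2 + y^4 - x^2 - y^2 + 3*z^2 - 1

1. deg p = 4. No degree-3 surface has this shape.
2. Symmetries: rotational symmetry about the z-axis ⇒ p depends on x, y only through x² + y².
3. Checking where it meets the axes: a circular section at z = 0 has radius between 1 and 2.
4. Matching integer coefficients to the picture gives p.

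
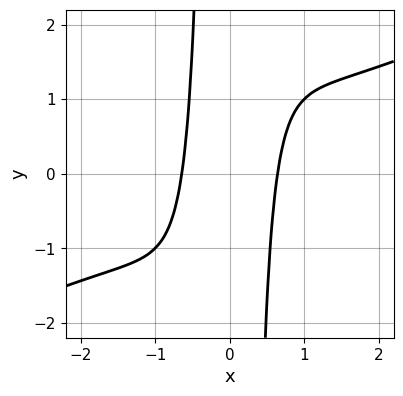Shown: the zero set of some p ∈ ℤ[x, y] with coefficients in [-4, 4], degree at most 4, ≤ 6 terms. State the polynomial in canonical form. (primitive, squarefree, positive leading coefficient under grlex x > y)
deg p = 4.
Observable constraints: the curve avoids every integer y-axis point in the box.
Assembling these constraints gives the stated polynomial.

x^4 - 2*x^3*y + 2*x^2 - 1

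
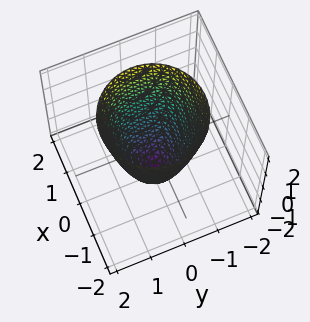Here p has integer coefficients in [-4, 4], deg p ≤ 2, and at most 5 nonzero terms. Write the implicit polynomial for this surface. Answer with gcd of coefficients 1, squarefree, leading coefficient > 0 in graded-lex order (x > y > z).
(a) The degree is 2 — a generic line meets the surface in up to 2 points.
(b) Symmetries: rotational symmetry about the z-axis ⇒ p depends on x, y only through x² + y².
(c) From the axis intercepts and sections: a circular section at z = 0 has radius exactly 1; among the integer gridlines, it crosses the y-axis at y ∈ {-1, 1}; one z-axis crossing is at z = -2.
(d) The integer polynomial consistent with all of this is the stated p. Check: (1, 0, 0) on the x-axis lies on the surface, and p(1, 0, 0) = 0. ✓

2*x^2 + 2*y^2 - z - 2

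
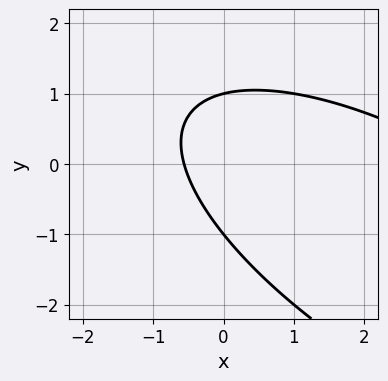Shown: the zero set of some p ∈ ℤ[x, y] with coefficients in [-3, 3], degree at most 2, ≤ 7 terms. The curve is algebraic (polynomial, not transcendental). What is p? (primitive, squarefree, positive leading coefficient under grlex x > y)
x^2 + 2*x*y + 2*y^2 - 3*x - 2

(a) deg p = 2. The shape is more complex than any degree-1 curve.
(b) From the visible intercepts: the y-axis gridline crossings are at y ∈ {-1, 1}.
(c) Assembling these constraints gives the stated polynomial.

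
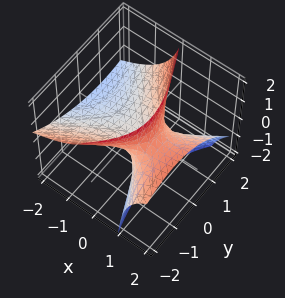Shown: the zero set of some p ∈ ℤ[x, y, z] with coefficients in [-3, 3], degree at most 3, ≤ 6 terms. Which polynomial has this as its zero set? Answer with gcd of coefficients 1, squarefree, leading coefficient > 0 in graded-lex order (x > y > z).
The degree is 2 — no degree-1 surface has this shape.
Observable constraints: it crosses the z-axis at the gridline z = 0; it crosses the x-axis at the gridline x = 0.
The integer polynomial consistent with all of this is the stated p.

x^2 - x*y - 3*x*z - y^2 + 2*z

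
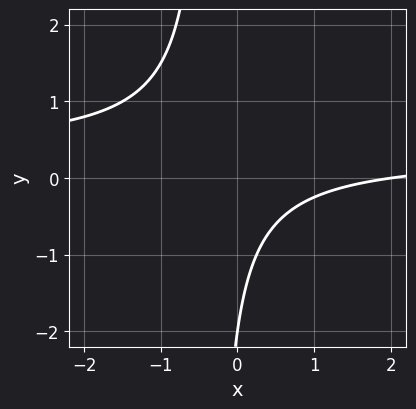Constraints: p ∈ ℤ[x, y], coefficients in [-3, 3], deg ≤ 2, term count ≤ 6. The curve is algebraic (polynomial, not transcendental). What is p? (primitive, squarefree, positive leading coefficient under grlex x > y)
(a) deg p = 2. No degree-1 curve has this shape.
(b) From the visible intercepts: it meets the y-axis at y = -2 (among the integer gridlines); it crosses the x-axis at the gridline x = 2.
(c) Assembling these constraints gives the stated polynomial.

3*x*y - x + y + 2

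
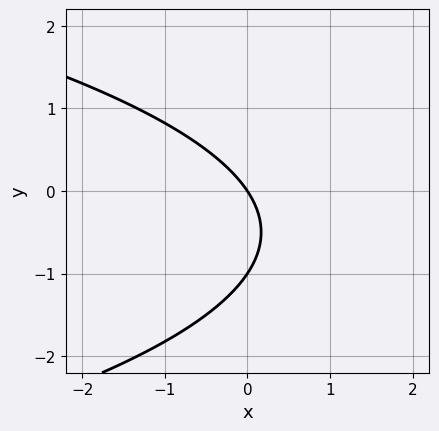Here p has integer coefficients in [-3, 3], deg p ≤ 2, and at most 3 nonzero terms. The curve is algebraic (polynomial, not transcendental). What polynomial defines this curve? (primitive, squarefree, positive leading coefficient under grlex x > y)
2*y^2 + 3*x + 2*y

The degree is 2 — no degree-1 curve has this shape.
Checking where it meets the axes: it crosses the x-axis at the gridline x = 0; the y-axis gridline crossings are at y ∈ {-1, 0}.
Together with the visible shape, these determine p as stated.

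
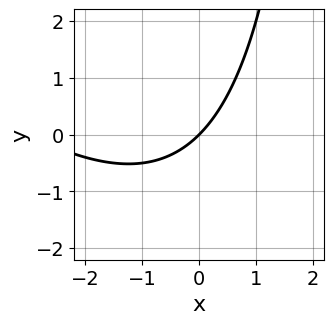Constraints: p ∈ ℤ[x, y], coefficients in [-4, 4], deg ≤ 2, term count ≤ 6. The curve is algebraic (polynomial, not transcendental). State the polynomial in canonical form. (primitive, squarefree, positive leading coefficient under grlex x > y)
x^2 + x*y + 3*x - 3*y

First, degree: a generic line meets the curve in up to 2 points, so deg p = 2.
Next, checking where it meets the axes: it crosses the y-axis at the gridline y = 0; it meets the x-axis at x = 0 (among the integer gridlines).
Finally, assembling these constraints gives the stated polynomial.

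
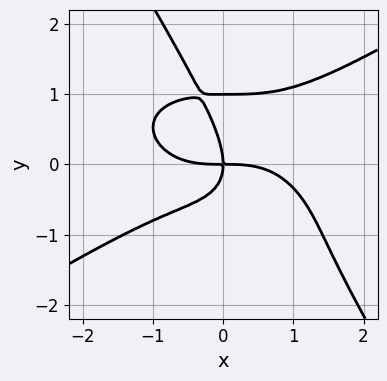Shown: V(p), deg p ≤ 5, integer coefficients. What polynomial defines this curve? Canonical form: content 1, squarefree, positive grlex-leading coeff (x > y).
The degree is 4 — no degree-3 curve has this shape.
From the visible intercepts: it meets the x-axis at x = 0 (among the integer gridlines); among the integer gridlines, it crosses the y-axis at y ∈ {0, 1}.
Together with the visible shape, these determine p as stated.

x^4 - 3*x*y^3 - 2*y^4 + 2*y^3 + 3*x*y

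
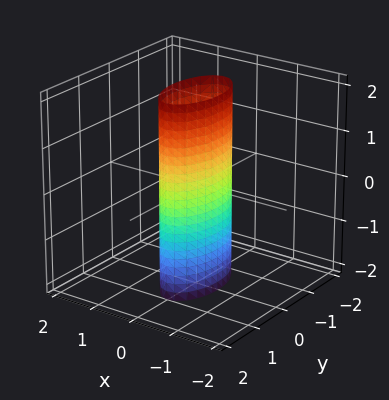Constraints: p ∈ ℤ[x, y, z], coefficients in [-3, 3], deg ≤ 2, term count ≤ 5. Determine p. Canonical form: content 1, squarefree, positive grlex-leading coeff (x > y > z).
(a) The degree is 2 — constant cross-section along one axis; a quadric.
(b) Symmetries: it's symmetric under x → −x, forcing even powers of x; the y ↦ −y reflection is a symmetry, so y appears only in even powers; it's symmetric under z → −z, forcing even powers of z.
(c) Observable constraints: it misses every integer gridline on the z-axis; among the integer gridlines, it crosses the y-axis at y ∈ {-1, 1}.
(d) Matching integer coefficients to the picture gives p.

3*x^2 + y^2 - 1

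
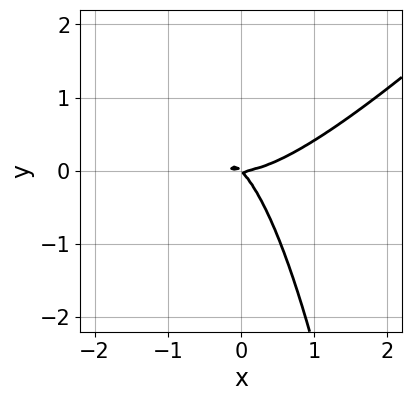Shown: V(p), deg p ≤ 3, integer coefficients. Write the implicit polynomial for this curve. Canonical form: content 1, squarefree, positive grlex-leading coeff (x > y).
x^3 - x^2*y - x*y - y^2

deg p = 3.
Reading off the gridlines: it crosses the y-axis at the gridline y = 0; one x-axis crossing is at x = 0.
Assembling these constraints gives the stated polynomial.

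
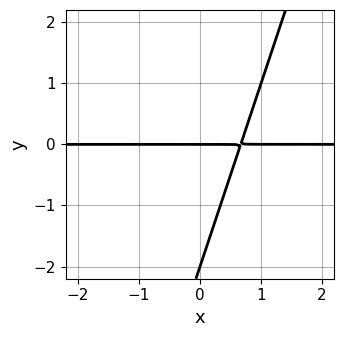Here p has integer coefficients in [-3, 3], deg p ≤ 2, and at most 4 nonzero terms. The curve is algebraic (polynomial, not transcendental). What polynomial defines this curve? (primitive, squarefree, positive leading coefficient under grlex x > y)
3*x*y - y^2 - 2*y

(a) Degree: no degree-1 curve has this shape, so deg p = 2.
(b) Against the integer gridlines: the y-axis gridline crossings are at y ∈ {-2, 0}; the visible x-axis segment lies entirely on the curve.
(c) Solving for integer coefficients yields p as stated.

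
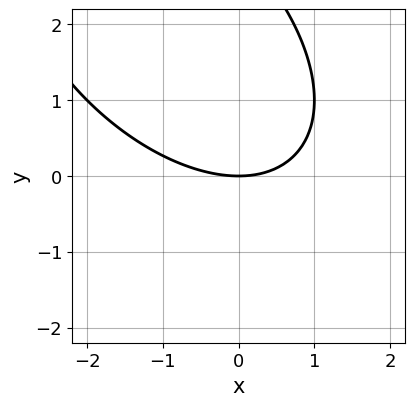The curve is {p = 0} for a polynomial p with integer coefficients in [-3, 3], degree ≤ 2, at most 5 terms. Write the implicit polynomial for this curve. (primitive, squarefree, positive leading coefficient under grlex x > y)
x^2 + x*y + y^2 - 3*y

1. The degree is 2 — the shape is more complex than any degree-1 curve.
2. Reading off the gridlines: it crosses the x-axis at the gridline x = 0; one y-axis crossing is at y = 0.
3. Together with the visible shape, these determine p as stated.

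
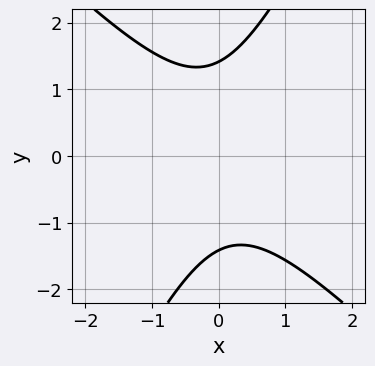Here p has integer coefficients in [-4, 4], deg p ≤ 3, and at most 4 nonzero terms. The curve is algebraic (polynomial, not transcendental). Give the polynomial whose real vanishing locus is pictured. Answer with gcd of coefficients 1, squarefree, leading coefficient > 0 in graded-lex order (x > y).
2*x^2 + x*y - y^2 + 2

(a) deg p = 2.
(b) Checking where it meets the axes: the curve avoids every integer x-axis point in the box.
(c) Solving for integer coefficients yields p as stated.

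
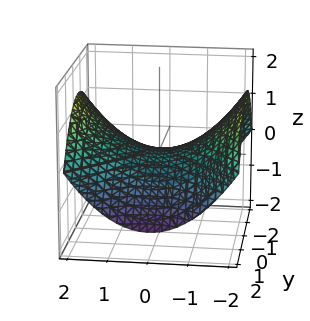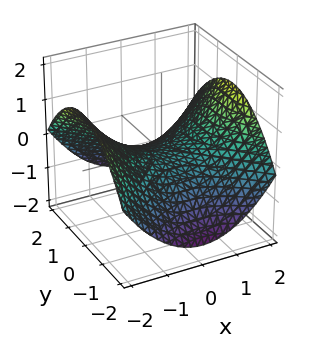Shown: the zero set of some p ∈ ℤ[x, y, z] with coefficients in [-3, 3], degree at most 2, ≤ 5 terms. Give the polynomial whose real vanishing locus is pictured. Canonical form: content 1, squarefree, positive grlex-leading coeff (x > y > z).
x^2 - y^2 - 3*z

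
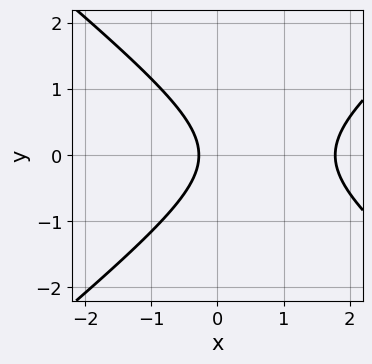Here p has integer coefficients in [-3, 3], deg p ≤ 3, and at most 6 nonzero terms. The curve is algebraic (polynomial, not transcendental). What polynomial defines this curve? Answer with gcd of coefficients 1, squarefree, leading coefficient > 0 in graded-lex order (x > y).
2*x^2 - 3*y^2 - 3*x - 1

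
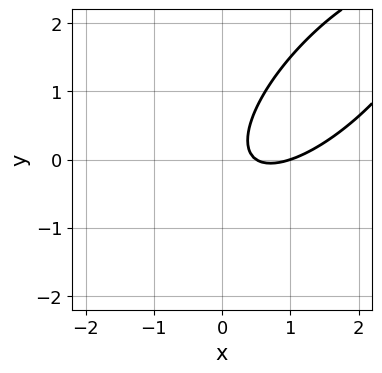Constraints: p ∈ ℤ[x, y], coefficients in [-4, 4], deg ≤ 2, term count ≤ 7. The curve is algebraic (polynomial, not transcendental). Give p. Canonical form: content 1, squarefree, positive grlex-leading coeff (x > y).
2*x^2 - 3*x*y + 2*y^2 - 3*x + 1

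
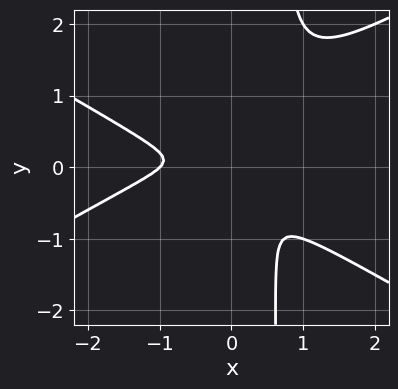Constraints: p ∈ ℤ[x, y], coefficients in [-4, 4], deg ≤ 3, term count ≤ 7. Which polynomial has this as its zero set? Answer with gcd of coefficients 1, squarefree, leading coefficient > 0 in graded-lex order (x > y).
Degree: no degree-2 curve has this shape, so deg p = 3.
From the visible intercepts: it meets the x-axis at x = -1 (among the integer gridlines).
These observations pin down the coefficients.

x^3 - 3*x*y^2 + x^2 + x*y + 2*y^2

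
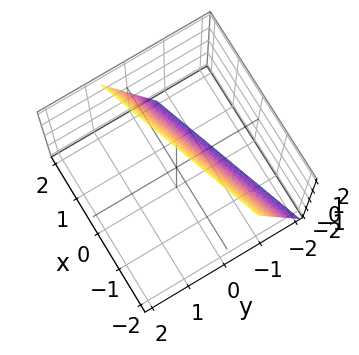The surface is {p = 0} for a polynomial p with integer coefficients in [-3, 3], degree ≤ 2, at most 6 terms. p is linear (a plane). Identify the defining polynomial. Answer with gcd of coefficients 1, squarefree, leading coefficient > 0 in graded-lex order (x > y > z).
x - 3*y + z - 2

(a) deg p = 1. The surface is flat (a plane).
(b) Checking where it meets the axes: one z-axis crossing is at z = 2; it meets the x-axis at x = 2 (among the integer gridlines).
(c) Together with the visible shape, these determine p as stated.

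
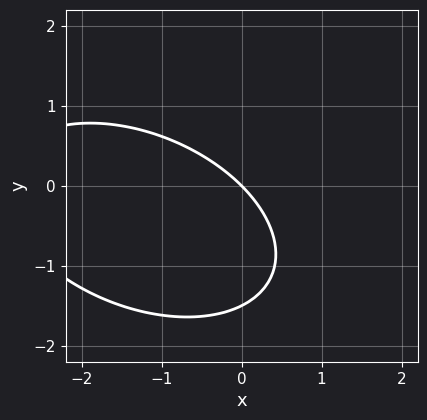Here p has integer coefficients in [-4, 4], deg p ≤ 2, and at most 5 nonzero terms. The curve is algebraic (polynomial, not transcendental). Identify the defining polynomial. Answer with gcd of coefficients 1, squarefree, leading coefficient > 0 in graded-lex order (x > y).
x^2 + x*y + 2*y^2 + 3*x + 3*y

Degree: no degree-1 curve has this shape, so deg p = 2.
From the axis intercepts and sections: it meets the x-axis at x = 0 (among the integer gridlines); it crosses the y-axis at the gridline y = 0.
These observations pin down the coefficients.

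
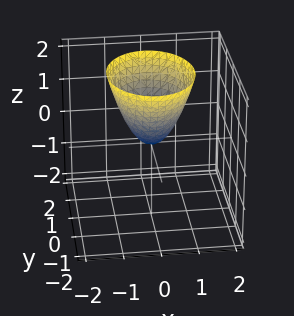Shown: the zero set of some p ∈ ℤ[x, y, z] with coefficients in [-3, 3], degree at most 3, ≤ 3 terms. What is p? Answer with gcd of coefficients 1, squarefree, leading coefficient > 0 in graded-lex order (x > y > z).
First, degree: a paraboloid; a quadric, so deg p = 2.
Then, symmetries: mirror symmetry y ↦ −y ⇒ only even powers of y; the x ↦ −x reflection is a symmetry, so x appears only in even powers.
Then, against the integer gridlines: one y-axis crossing is at y = 0; it meets the x-axis at x = 0 (among the integer gridlines); it meets the z-axis at z = 0 (among the integer gridlines).
Finally, these observations pin down the coefficients.

3*x^2 + 2*y^2 - 2*z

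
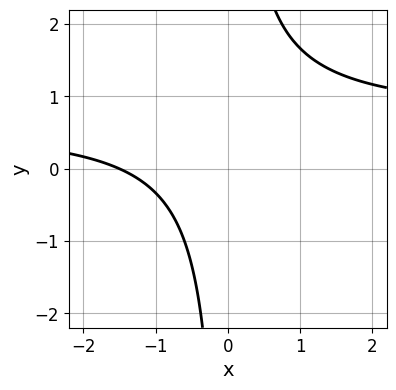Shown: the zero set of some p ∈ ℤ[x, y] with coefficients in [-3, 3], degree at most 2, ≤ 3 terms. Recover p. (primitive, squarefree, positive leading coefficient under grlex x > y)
1. The degree is 2 — no degree-1 curve has this shape.
2. Checking where it meets the axes: no y-intercept at any integer in the box.
3. Matching integer coefficients to the picture gives p.

3*x*y - 2*x - 3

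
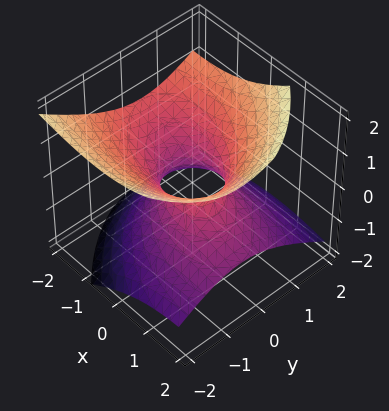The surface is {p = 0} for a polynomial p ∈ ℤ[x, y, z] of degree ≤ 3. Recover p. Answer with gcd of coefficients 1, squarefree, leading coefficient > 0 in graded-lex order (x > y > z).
x^2 + x*y + 2*x*z + 2*y^2 - 3*z^2 - 1

First, deg p = 2. No degree-1 surface has this shape.
Then, observable constraints: the x-axis gridline crossings are at x ∈ {-1, 1}; the surface avoids every integer z-axis point in the box.
Finally, fitting integer coefficients to these (and the overall shape) gives p.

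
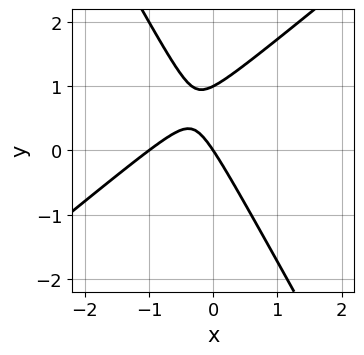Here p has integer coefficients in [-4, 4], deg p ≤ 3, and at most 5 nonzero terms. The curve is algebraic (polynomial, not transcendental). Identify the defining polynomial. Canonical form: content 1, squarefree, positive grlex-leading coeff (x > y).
3*x^2 - 2*x*y - 2*y^2 + 3*x + 2*y

First, deg p = 2. The shape is more complex than any degree-1 curve.
Next, observable constraints: among the integer gridlines, it crosses the y-axis at y ∈ {0, 1}; the x-axis gridline crossings are at x ∈ {-1, 0}.
Finally, the integer polynomial consistent with all of this is the stated p.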